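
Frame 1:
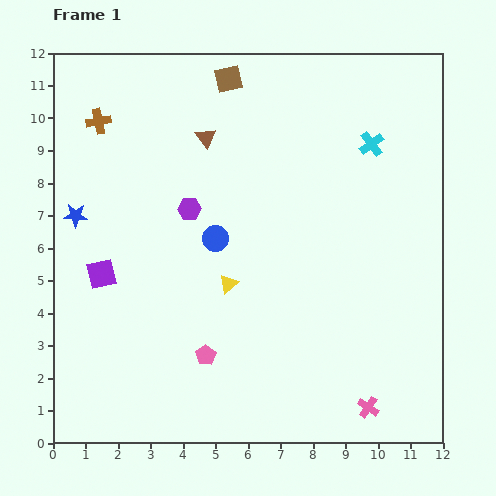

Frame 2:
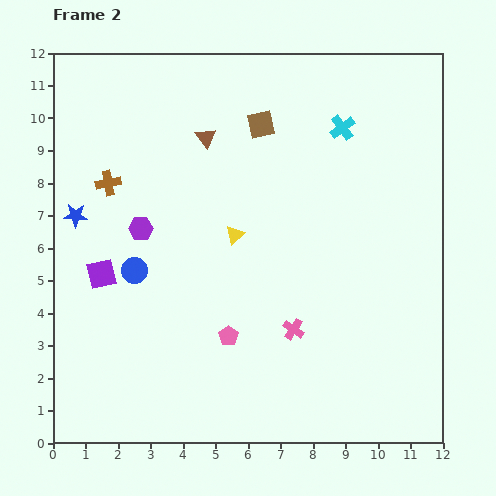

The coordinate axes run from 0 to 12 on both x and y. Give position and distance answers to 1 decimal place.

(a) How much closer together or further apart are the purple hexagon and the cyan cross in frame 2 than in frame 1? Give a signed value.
+1.0

Distance in frame 1: 5.9. Distance in frame 2: 6.9.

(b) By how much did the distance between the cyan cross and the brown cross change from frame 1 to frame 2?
-1.0

Distance in frame 1: 8.4. Distance in frame 2: 7.4.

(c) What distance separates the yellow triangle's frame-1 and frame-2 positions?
1.5

The yellow triangle moved from (5.4, 4.9) to (5.6, 6.4), a distance of √(0.2² + 1.5²) ≈ 1.5.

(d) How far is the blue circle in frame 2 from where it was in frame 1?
2.7

The blue circle moved from (5.0, 6.3) to (2.5, 5.3), a distance of √(2.5² + 1.0²) ≈ 2.7.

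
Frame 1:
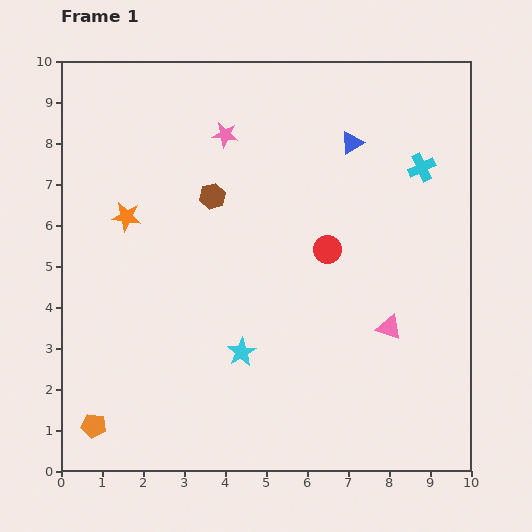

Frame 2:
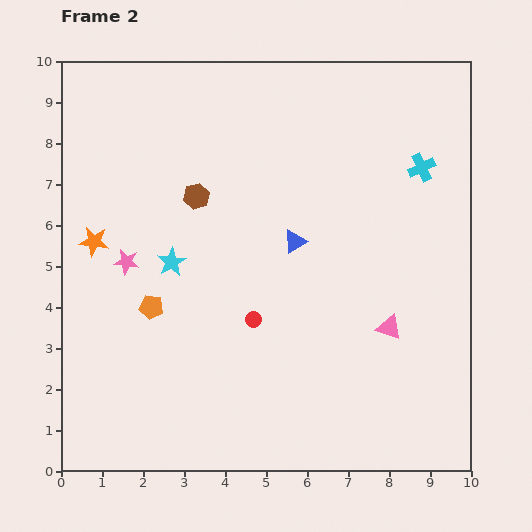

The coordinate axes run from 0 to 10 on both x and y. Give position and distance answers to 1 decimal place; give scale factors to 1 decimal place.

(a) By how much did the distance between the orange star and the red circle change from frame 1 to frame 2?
-0.7

Distance in frame 1: 5.0. Distance in frame 2: 4.3.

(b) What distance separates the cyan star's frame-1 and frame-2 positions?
2.8

The cyan star moved from (4.4, 2.9) to (2.7, 5.1), a distance of √(1.7² + 2.2²) ≈ 2.8.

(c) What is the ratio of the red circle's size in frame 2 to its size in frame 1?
0.6×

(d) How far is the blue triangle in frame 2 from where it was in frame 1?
2.8

The blue triangle moved from (7.1, 8.0) to (5.7, 5.6), a distance of √(1.4² + 2.4²) ≈ 2.8.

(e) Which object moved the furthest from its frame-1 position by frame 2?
the pink star

(moved 3.9; next 3.2)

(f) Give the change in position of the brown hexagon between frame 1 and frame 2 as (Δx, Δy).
(-0.4, 0.0)

The brown hexagon was at (3.7, 6.7) in frame 1 and (3.3, 6.7) in frame 2.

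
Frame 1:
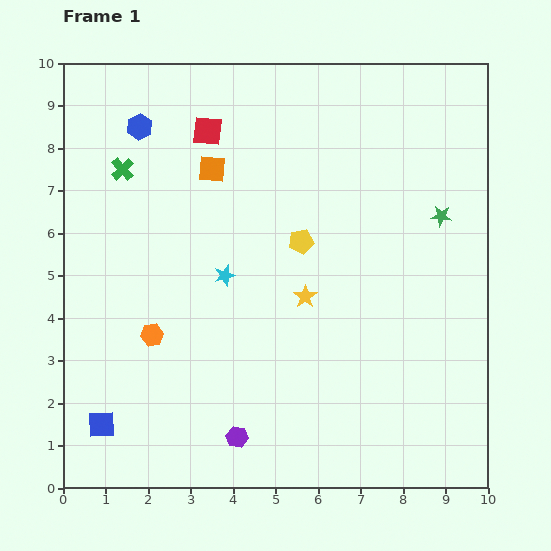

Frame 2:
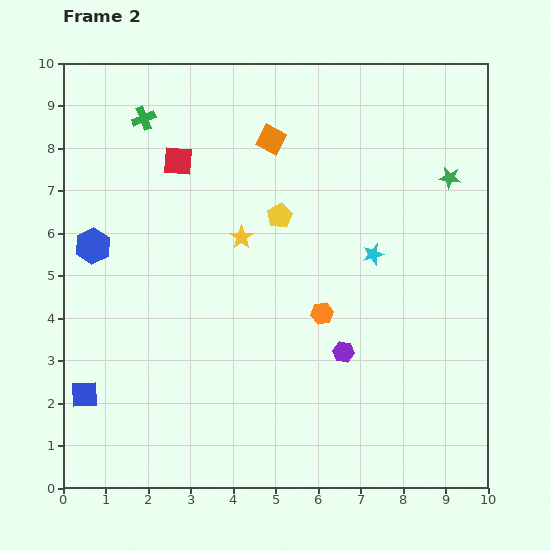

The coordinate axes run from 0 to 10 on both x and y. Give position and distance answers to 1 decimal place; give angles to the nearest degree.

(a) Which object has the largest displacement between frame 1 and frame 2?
the orange hexagon

(moved 4.0; next 3.5)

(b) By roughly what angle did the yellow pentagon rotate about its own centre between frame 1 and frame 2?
18° counter-clockwise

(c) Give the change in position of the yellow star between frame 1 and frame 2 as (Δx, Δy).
(-1.5, 1.4)

The yellow star was at (5.7, 4.5) in frame 1 and (4.2, 5.9) in frame 2.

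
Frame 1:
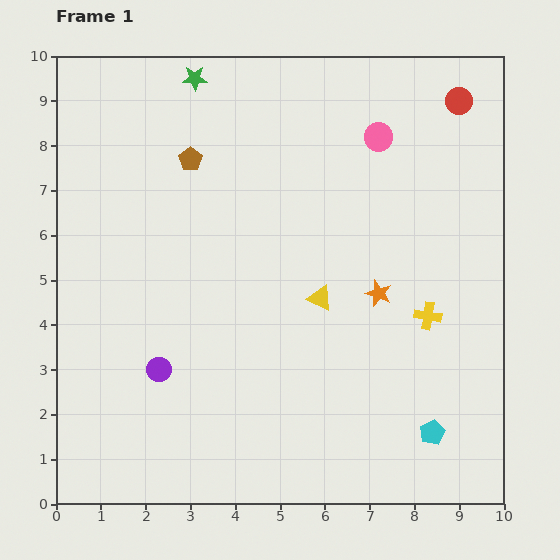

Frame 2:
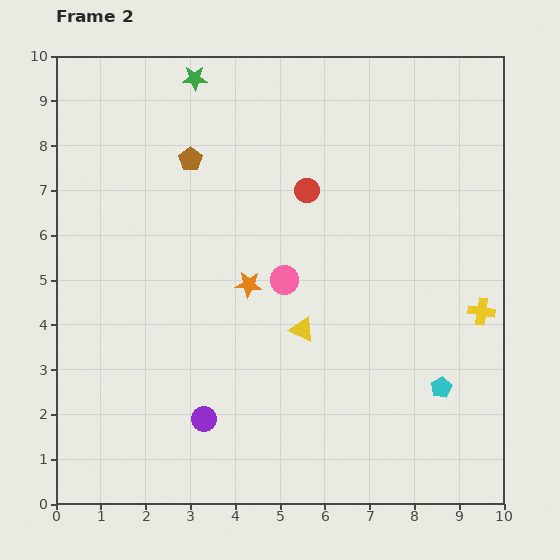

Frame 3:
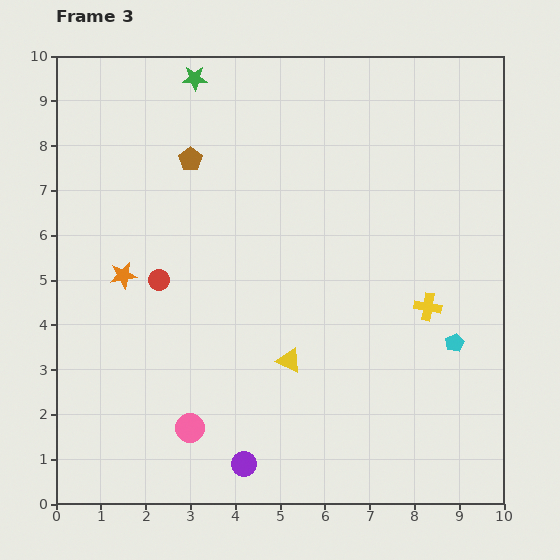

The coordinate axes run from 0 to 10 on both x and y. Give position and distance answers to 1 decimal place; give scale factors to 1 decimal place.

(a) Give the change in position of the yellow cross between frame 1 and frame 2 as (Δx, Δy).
(1.2, 0.1)

The yellow cross was at (8.3, 4.2) in frame 1 and (9.5, 4.3) in frame 2.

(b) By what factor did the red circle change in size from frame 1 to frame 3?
0.8×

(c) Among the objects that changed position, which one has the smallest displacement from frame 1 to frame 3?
the yellow cross

(moved 0.2)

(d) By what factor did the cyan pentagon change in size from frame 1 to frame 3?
0.7×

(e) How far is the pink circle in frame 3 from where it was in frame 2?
3.9

The pink circle moved from (5.1, 5.0) to (3.0, 1.7), a distance of √(2.1² + 3.3²) ≈ 3.9.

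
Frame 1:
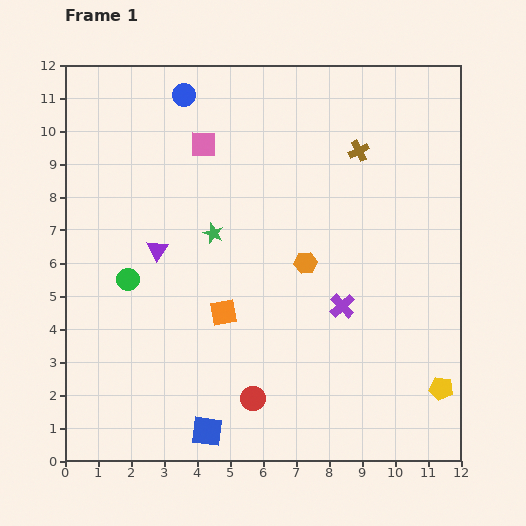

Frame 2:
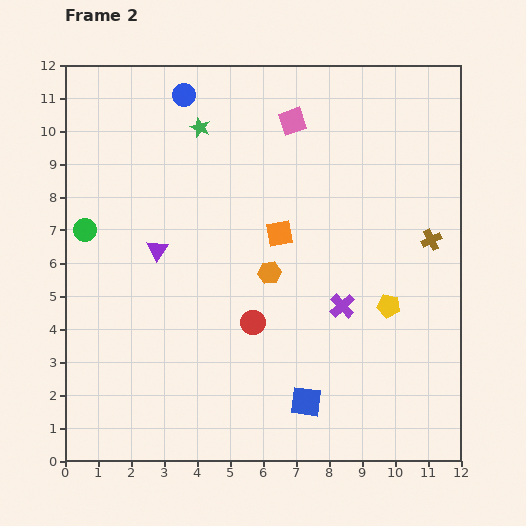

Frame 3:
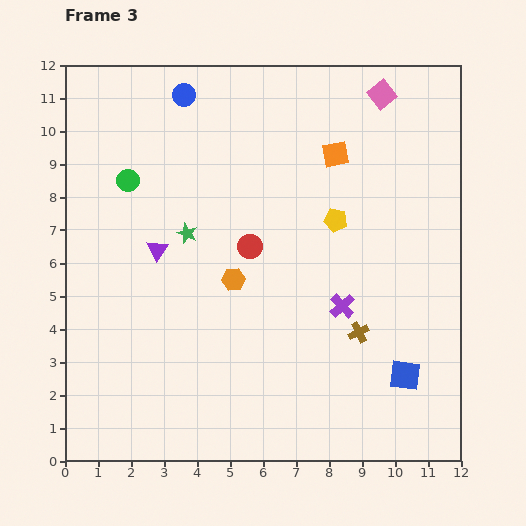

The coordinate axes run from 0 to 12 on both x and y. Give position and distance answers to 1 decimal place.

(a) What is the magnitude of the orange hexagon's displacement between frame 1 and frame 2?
1.1

The orange hexagon moved from (7.3, 6.0) to (6.2, 5.7), a distance of √(1.1² + 0.3²) ≈ 1.1.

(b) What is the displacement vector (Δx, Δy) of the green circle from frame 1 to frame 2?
(-1.3, 1.5)

The green circle was at (1.9, 5.5) in frame 1 and (0.6, 7.0) in frame 2.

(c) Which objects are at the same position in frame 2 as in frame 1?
the purple cross, the blue circle, the purple triangle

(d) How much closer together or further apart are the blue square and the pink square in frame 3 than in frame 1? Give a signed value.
-0.2

Distance in frame 1: 8.7. Distance in frame 3: 8.5.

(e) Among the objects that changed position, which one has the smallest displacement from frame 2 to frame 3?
the orange hexagon

(moved 1.1)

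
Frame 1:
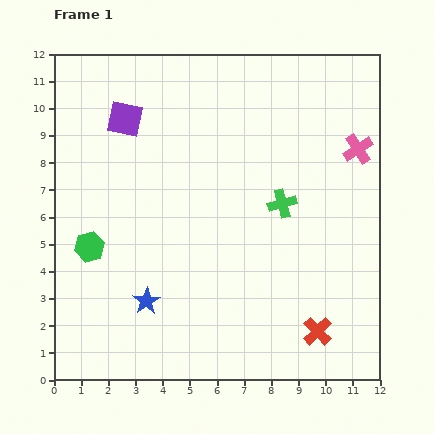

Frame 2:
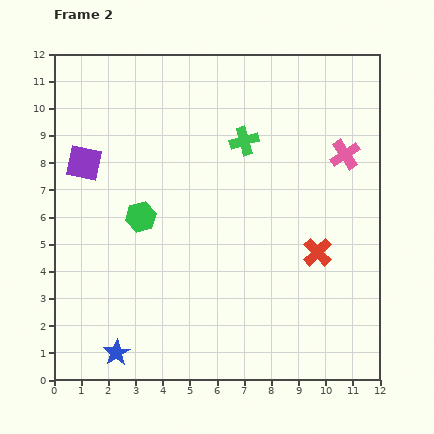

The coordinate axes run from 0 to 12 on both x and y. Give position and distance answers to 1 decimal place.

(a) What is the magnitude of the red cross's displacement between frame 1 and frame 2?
2.9

The red cross moved from (9.7, 1.8) to (9.7, 4.7), a distance of √(0.0² + 2.9²) ≈ 2.9.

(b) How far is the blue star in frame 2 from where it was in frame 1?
2.2

The blue star moved from (3.4, 2.9) to (2.3, 1.0), a distance of √(1.1² + 1.9²) ≈ 2.2.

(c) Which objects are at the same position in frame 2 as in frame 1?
none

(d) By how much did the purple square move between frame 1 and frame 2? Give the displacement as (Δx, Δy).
(-1.5, -1.6)

The purple square was at (2.6, 9.6) in frame 1 and (1.1, 8.0) in frame 2.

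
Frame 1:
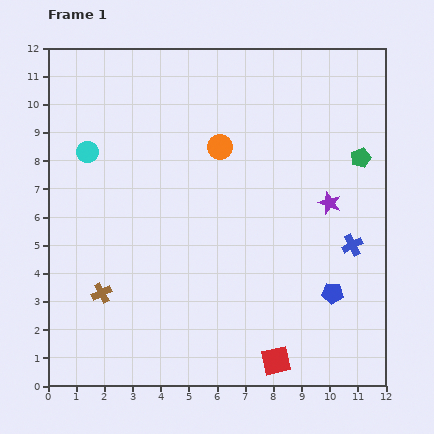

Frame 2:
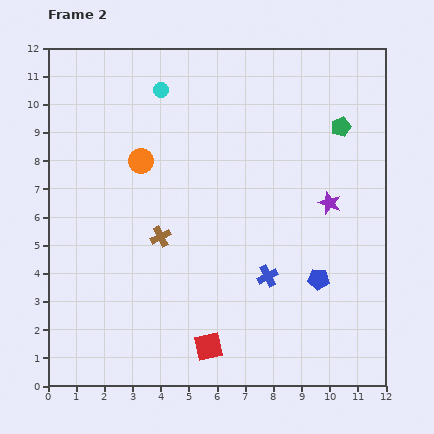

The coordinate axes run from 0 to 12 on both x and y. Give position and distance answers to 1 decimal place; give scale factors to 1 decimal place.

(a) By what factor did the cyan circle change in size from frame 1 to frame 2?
0.7×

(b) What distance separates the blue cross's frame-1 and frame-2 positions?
3.2

The blue cross moved from (10.8, 5.0) to (7.8, 3.9), a distance of √(3.0² + 1.1²) ≈ 3.2.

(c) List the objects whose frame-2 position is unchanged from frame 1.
the purple star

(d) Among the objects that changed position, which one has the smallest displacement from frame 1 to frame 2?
the blue pentagon

(moved 0.7)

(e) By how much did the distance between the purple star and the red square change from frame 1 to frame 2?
+0.8

Distance in frame 1: 5.9. Distance in frame 2: 6.7.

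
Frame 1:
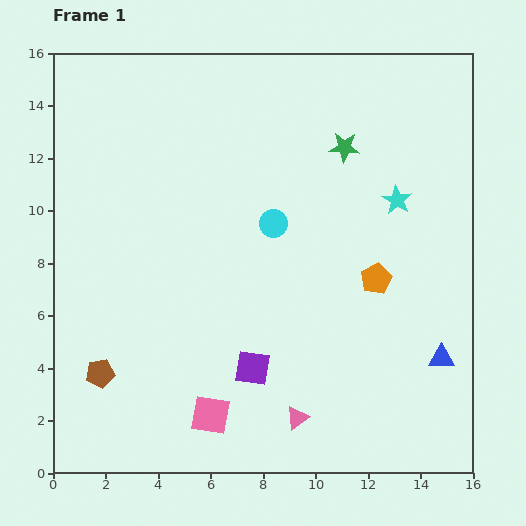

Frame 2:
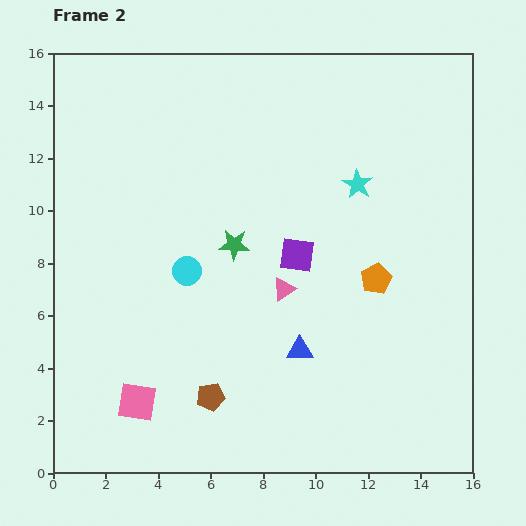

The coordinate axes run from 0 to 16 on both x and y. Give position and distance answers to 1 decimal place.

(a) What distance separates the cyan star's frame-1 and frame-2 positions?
1.6

The cyan star moved from (13.1, 10.4) to (11.6, 11.0), a distance of √(1.5² + 0.6²) ≈ 1.6.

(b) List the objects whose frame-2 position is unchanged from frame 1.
the orange pentagon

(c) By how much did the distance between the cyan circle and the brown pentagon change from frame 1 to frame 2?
-3.8

Distance in frame 1: 8.7. Distance in frame 2: 4.9.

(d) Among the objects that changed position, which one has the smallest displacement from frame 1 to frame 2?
the cyan star

(moved 1.6)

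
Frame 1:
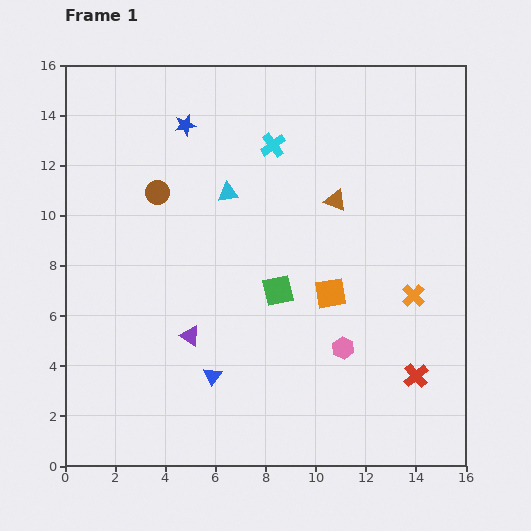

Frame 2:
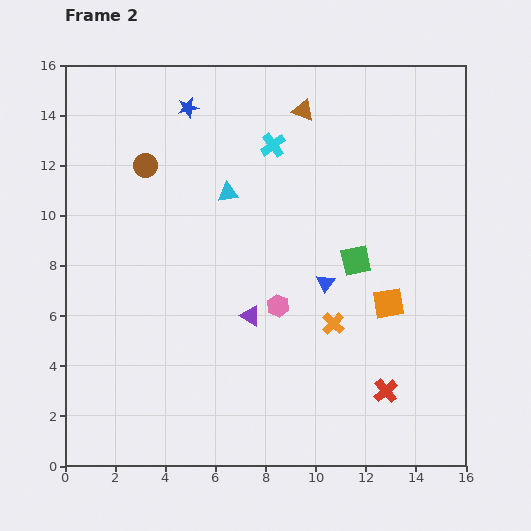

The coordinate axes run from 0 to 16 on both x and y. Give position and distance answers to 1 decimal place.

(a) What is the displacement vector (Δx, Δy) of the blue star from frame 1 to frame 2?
(0.1, 0.7)

The blue star was at (4.8, 13.6) in frame 1 and (4.9, 14.3) in frame 2.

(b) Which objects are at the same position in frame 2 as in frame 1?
the cyan triangle, the cyan cross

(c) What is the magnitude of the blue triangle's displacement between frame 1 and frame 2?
5.8

The blue triangle moved from (5.9, 3.6) to (10.4, 7.3), a distance of √(4.5² + 3.7²) ≈ 5.8.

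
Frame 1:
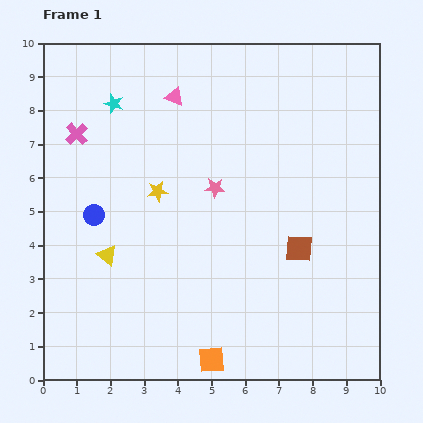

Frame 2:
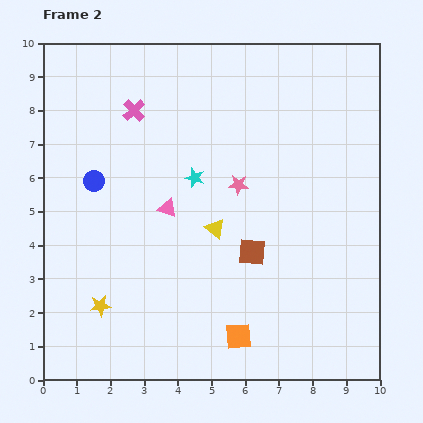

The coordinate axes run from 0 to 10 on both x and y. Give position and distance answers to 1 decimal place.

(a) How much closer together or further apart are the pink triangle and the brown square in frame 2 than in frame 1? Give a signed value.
-3.0

Distance in frame 1: 5.8. Distance in frame 2: 2.8.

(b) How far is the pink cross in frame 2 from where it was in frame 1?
1.8

The pink cross moved from (1.0, 7.3) to (2.7, 8.0), a distance of √(1.7² + 0.7²) ≈ 1.8.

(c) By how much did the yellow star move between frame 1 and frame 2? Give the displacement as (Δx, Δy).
(-1.7, -3.4)

The yellow star was at (3.4, 5.6) in frame 1 and (1.7, 2.2) in frame 2.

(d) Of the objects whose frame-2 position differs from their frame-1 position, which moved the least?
the pink star

(moved 0.7)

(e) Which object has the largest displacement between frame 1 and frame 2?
the yellow star

(moved 3.8; next 3.3)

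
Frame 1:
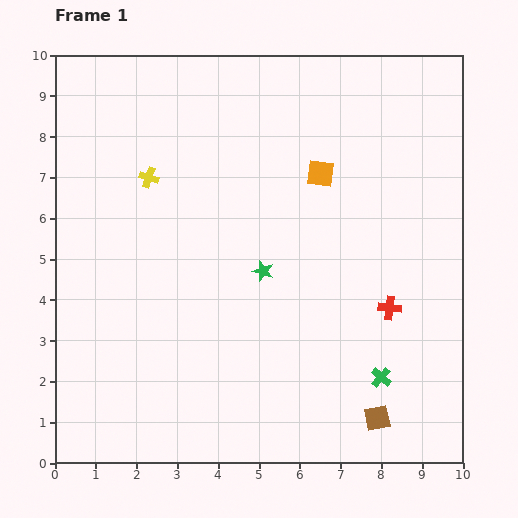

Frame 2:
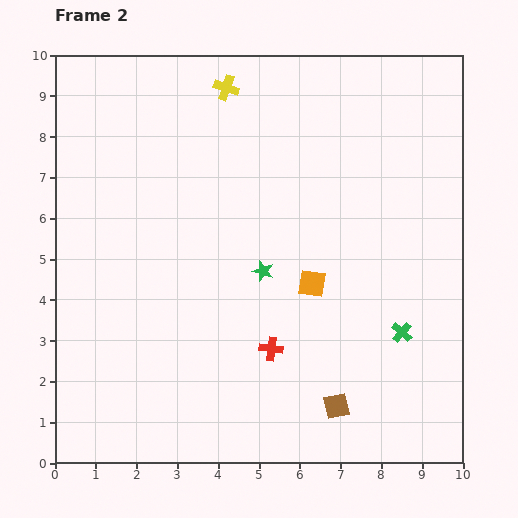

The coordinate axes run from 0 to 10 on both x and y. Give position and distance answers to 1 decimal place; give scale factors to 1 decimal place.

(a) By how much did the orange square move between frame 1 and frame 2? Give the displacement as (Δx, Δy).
(-0.2, -2.7)

The orange square was at (6.5, 7.1) in frame 1 and (6.3, 4.4) in frame 2.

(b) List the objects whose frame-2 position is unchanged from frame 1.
the green star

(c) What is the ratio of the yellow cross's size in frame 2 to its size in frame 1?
1.3×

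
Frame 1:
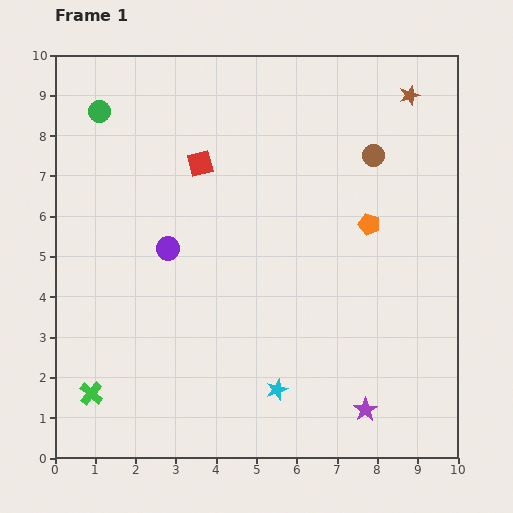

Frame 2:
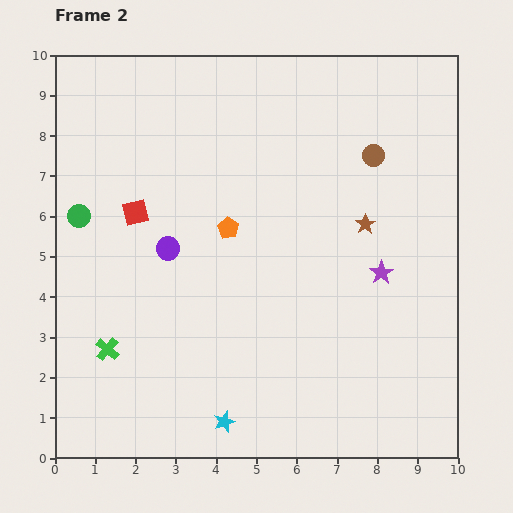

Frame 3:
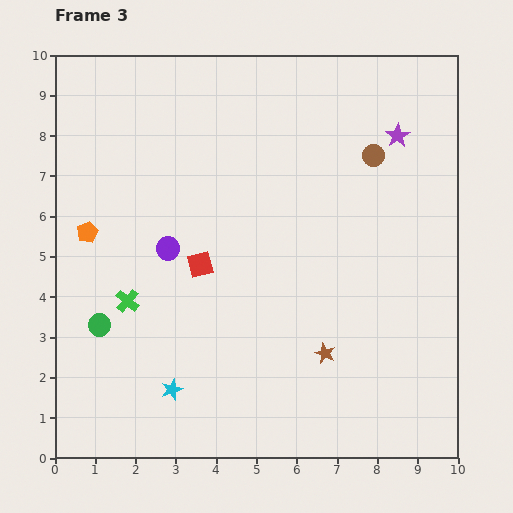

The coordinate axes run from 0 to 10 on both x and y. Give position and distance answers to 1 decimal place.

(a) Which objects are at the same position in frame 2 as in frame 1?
the brown circle, the purple circle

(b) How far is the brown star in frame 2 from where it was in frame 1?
3.4

The brown star moved from (8.8, 9.0) to (7.7, 5.8), a distance of √(1.1² + 3.2²) ≈ 3.4.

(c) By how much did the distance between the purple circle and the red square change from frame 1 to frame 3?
-1.3

Distance in frame 1: 2.2. Distance in frame 3: 0.9.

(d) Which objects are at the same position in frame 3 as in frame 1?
the brown circle, the purple circle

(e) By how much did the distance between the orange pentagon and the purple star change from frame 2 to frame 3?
+4.1

Distance in frame 2: 4.0. Distance in frame 3: 8.1.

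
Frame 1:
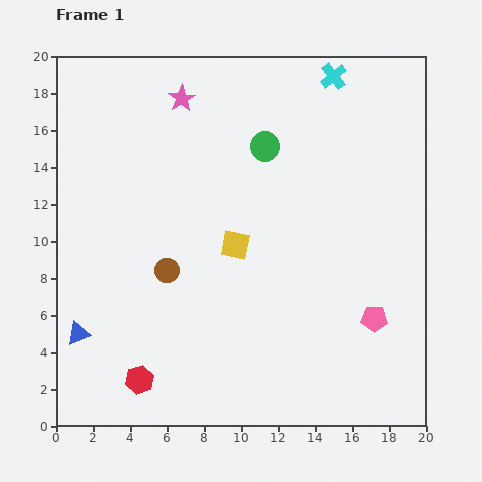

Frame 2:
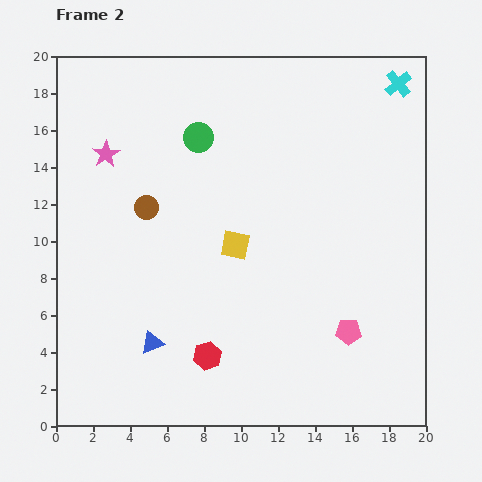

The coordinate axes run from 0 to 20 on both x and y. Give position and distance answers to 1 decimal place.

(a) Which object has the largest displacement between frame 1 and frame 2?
the pink star

(moved 5.1; next 4.0)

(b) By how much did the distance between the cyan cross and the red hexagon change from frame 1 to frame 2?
-1.6

Distance in frame 1: 19.5. Distance in frame 2: 17.9.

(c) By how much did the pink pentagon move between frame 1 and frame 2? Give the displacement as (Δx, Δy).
(-1.4, -0.7)

The pink pentagon was at (17.2, 5.8) in frame 1 and (15.8, 5.1) in frame 2.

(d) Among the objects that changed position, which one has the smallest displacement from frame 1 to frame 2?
the pink pentagon

(moved 1.6)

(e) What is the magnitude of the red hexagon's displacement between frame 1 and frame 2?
3.9

The red hexagon moved from (4.5, 2.5) to (8.2, 3.8), a distance of √(3.7² + 1.3²) ≈ 3.9.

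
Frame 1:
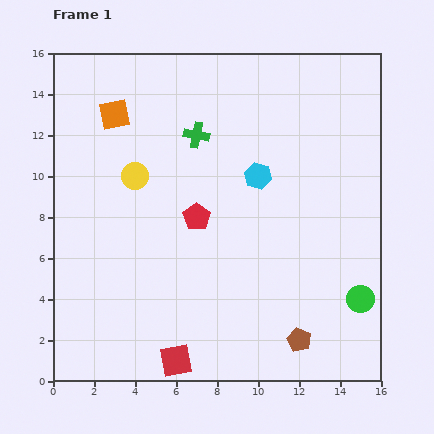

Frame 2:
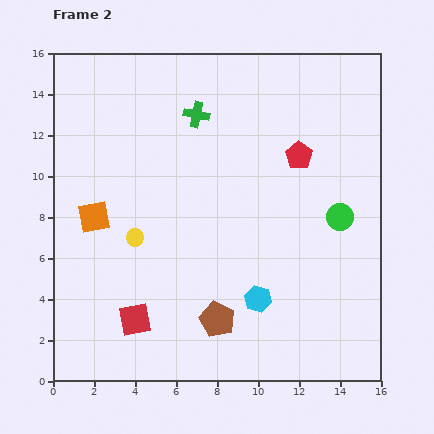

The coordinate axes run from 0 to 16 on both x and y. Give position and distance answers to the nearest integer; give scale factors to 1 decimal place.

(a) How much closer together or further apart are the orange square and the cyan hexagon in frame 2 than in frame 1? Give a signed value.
+1

Distance in frame 1: 8. Distance in frame 2: 9.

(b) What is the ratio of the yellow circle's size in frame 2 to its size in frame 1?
0.7×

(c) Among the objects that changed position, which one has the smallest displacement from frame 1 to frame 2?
the green cross

(moved 1)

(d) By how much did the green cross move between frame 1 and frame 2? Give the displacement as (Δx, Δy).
(0, 1)

The green cross was at (7, 12) in frame 1 and (7, 13) in frame 2.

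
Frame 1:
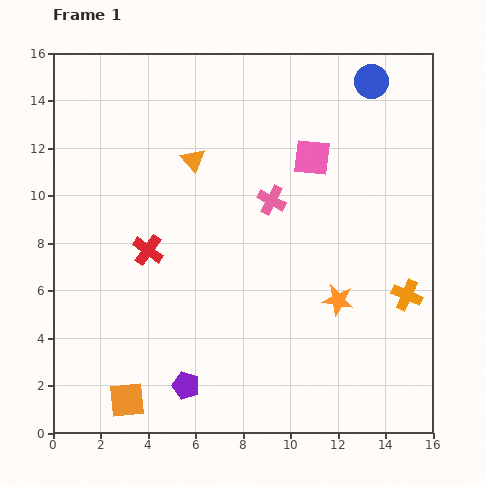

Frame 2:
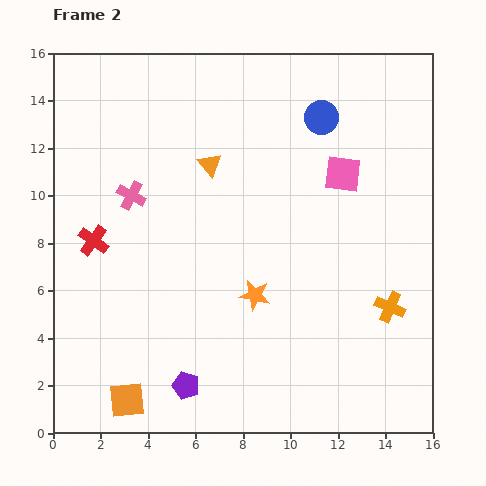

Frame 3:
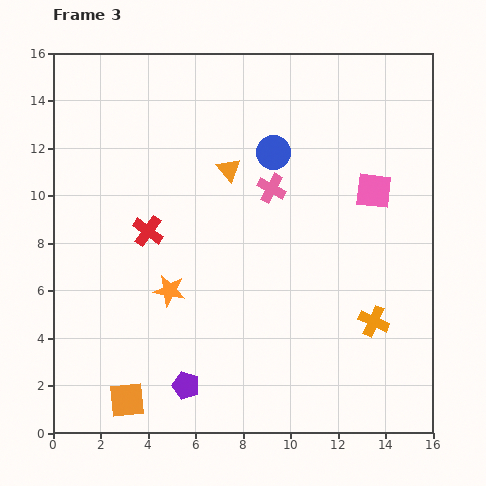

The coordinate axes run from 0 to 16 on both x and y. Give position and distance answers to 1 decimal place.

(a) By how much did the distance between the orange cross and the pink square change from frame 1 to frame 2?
-1.1

Distance in frame 1: 7.0. Distance in frame 2: 5.9.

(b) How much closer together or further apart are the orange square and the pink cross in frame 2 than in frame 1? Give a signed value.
-1.8

Distance in frame 1: 10.4. Distance in frame 2: 8.6.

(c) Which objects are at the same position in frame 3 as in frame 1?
the orange square, the purple pentagon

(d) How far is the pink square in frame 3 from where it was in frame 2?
1.5

The pink square moved from (12.2, 10.9) to (13.5, 10.2), a distance of √(1.3² + 0.7²) ≈ 1.5.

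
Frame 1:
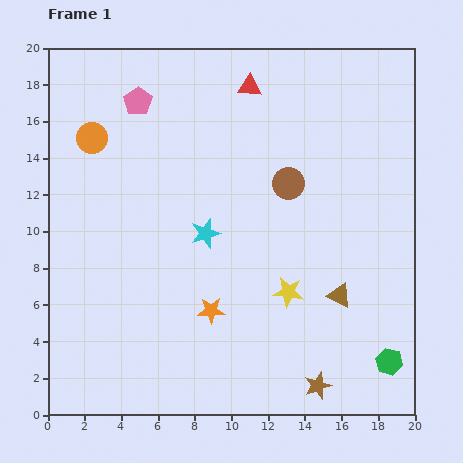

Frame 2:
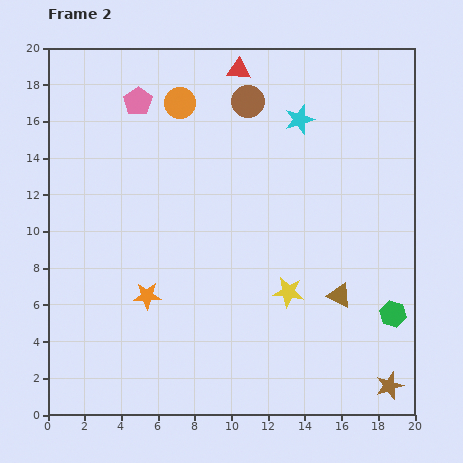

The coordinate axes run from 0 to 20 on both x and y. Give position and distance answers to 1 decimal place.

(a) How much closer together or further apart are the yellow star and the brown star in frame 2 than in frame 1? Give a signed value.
+2.2

Distance in frame 1: 5.3. Distance in frame 2: 7.5.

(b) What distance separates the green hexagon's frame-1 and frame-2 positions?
2.6

The green hexagon moved from (18.6, 2.9) to (18.8, 5.5), a distance of √(0.2² + 2.6²) ≈ 2.6.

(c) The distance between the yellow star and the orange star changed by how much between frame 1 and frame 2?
+3.4

Distance in frame 1: 4.3. Distance in frame 2: 7.7.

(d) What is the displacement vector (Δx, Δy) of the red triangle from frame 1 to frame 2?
(-0.6, 0.9)

The red triangle was at (11.0, 17.9) in frame 1 and (10.4, 18.8) in frame 2.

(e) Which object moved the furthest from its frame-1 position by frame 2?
the cyan star

(moved 8.0; next 5.2)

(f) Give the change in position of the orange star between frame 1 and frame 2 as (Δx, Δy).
(-3.5, 0.8)

The orange star was at (8.9, 5.7) in frame 1 and (5.4, 6.5) in frame 2.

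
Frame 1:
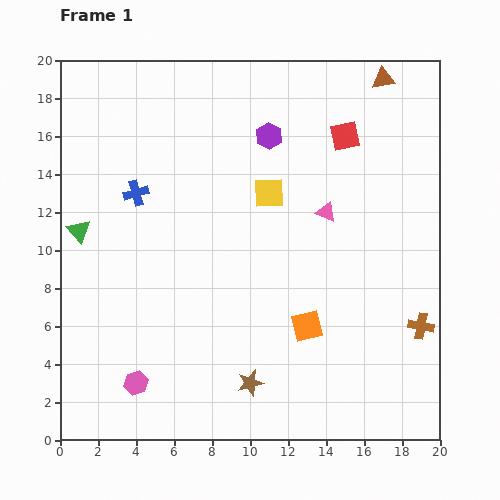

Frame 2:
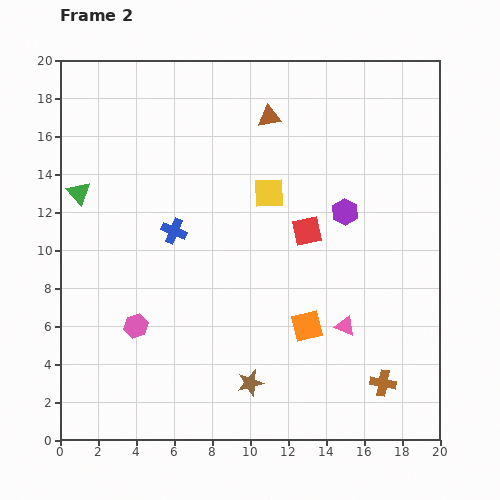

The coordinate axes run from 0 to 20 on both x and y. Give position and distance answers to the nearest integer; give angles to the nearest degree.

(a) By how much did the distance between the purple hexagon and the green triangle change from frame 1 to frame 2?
+3

Distance in frame 1: 11. Distance in frame 2: 14.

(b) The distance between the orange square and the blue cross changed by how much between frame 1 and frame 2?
-2

Distance in frame 1: 11. Distance in frame 2: 9.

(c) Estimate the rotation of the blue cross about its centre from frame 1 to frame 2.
36° clockwise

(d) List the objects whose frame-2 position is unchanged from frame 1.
the yellow square, the brown star, the orange square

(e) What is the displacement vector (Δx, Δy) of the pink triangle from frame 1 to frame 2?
(1, -6)

The pink triangle was at (14, 12) in frame 1 and (15, 6) in frame 2.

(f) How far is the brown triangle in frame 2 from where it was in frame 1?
6

The brown triangle moved from (17, 19) to (11, 17), a distance of √(6² + 2²) ≈ 6.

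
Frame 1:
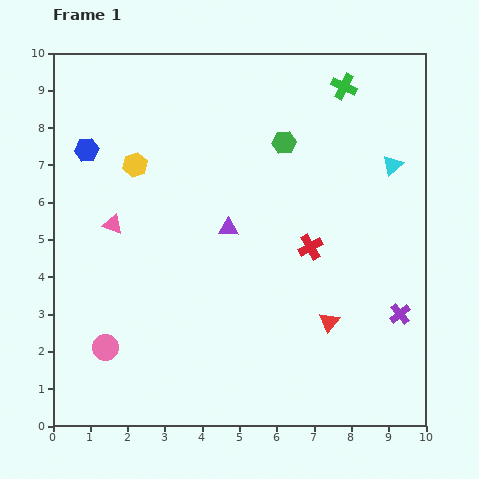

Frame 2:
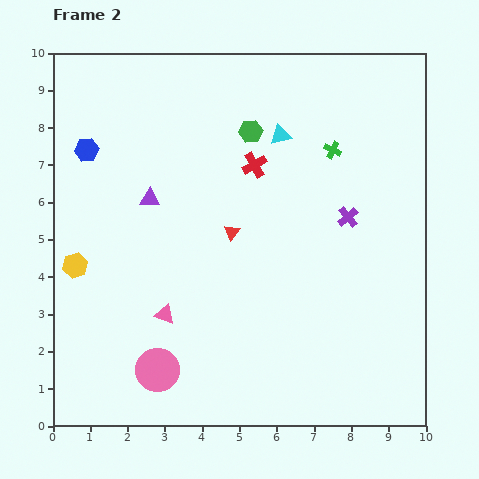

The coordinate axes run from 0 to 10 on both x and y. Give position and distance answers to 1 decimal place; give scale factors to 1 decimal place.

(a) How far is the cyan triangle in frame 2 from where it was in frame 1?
3.1

The cyan triangle moved from (9.1, 7.0) to (6.1, 7.8), a distance of √(3.0² + 0.8²) ≈ 3.1.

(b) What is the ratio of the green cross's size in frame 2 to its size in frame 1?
0.7×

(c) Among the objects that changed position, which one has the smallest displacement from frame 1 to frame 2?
the green hexagon

(moved 0.9)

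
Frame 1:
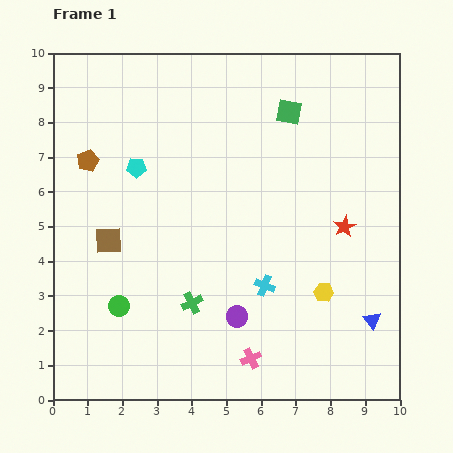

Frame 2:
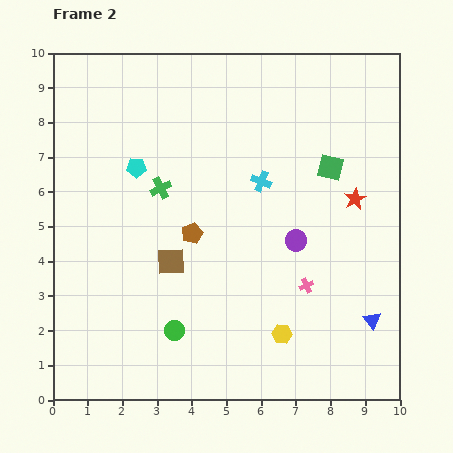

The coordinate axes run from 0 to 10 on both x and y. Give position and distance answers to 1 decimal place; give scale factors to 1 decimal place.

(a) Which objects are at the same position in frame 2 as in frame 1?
the blue triangle, the cyan pentagon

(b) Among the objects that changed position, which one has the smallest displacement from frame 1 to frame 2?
the red star

(moved 0.9)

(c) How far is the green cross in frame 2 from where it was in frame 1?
3.4

The green cross moved from (4.0, 2.8) to (3.1, 6.1), a distance of √(0.9² + 3.3²) ≈ 3.4.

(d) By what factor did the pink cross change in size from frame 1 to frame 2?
0.7×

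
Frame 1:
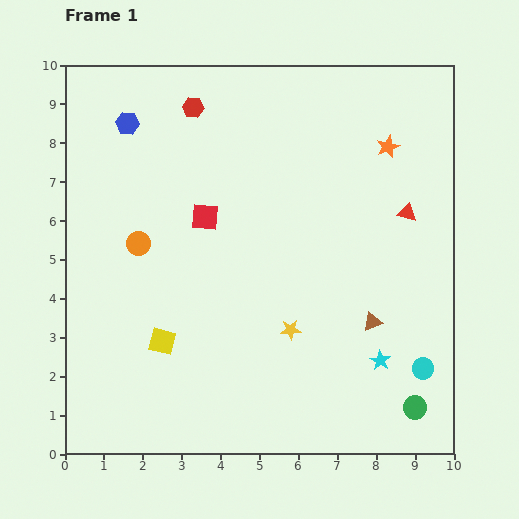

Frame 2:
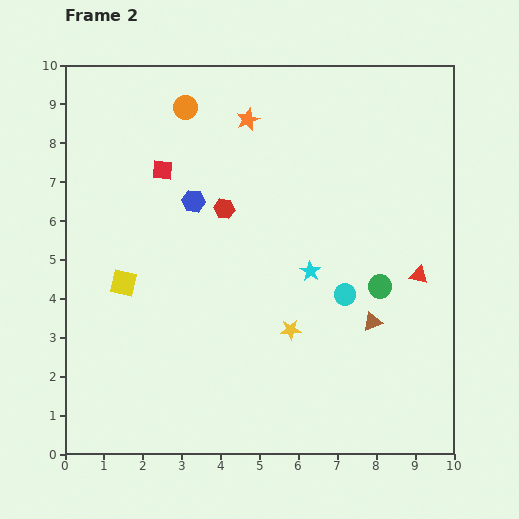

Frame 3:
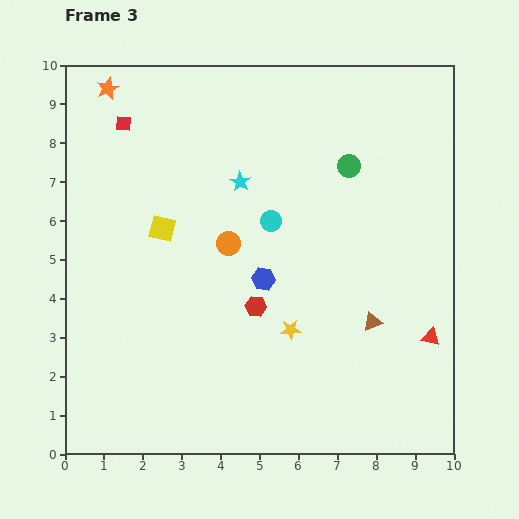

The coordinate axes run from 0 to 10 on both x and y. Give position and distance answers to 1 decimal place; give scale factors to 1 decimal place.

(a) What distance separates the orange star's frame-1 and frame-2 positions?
3.7

The orange star moved from (8.3, 7.9) to (4.7, 8.6), a distance of √(3.6² + 0.7²) ≈ 3.7.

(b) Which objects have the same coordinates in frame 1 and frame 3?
the yellow star, the brown triangle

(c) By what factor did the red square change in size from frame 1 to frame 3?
0.6×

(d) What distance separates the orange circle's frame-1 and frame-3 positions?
2.3

The orange circle moved from (1.9, 5.4) to (4.2, 5.4), a distance of √(2.3² + 0.0²) ≈ 2.3.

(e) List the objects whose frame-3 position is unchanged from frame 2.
the yellow star, the brown triangle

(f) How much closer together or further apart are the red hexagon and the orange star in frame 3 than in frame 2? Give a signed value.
+4.4

Distance in frame 2: 2.4. Distance in frame 3: 6.8.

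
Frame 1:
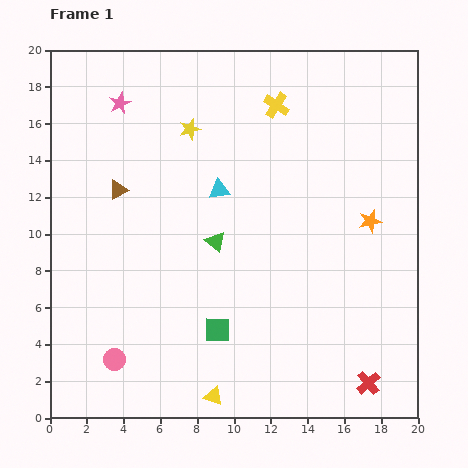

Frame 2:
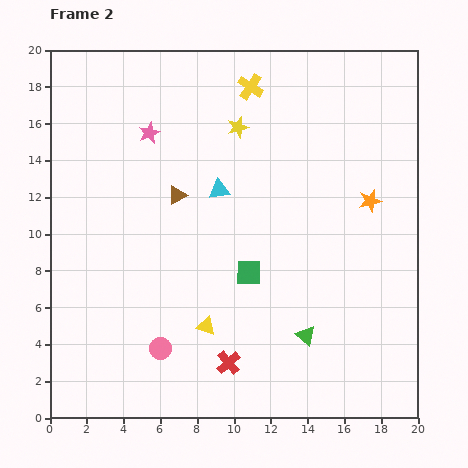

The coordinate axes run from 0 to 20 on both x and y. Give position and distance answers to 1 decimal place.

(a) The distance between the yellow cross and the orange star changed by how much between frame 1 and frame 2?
+0.9

Distance in frame 1: 8.1. Distance in frame 2: 9.0.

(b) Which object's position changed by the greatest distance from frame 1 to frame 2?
the red cross

(moved 7.7; next 7.1)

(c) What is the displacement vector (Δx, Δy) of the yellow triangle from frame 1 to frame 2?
(-0.4, 3.8)

The yellow triangle was at (8.9, 1.2) in frame 1 and (8.5, 5.0) in frame 2.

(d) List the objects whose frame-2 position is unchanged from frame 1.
the cyan triangle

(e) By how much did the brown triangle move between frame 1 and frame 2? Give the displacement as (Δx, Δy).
(3.2, -0.3)

The brown triangle was at (3.7, 12.4) in frame 1 and (6.9, 12.1) in frame 2.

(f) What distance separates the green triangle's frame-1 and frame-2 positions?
7.1

The green triangle moved from (9.0, 9.6) to (13.9, 4.5), a distance of √(4.9² + 5.1²) ≈ 7.1.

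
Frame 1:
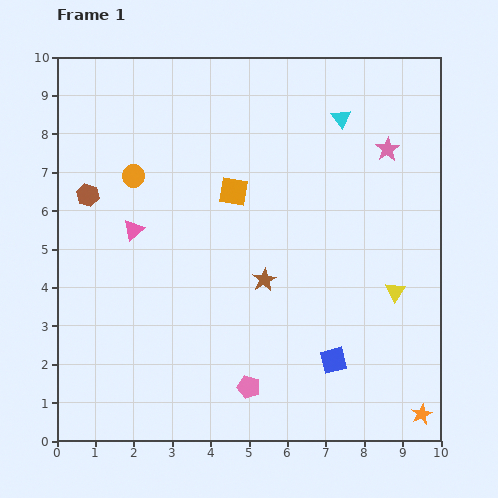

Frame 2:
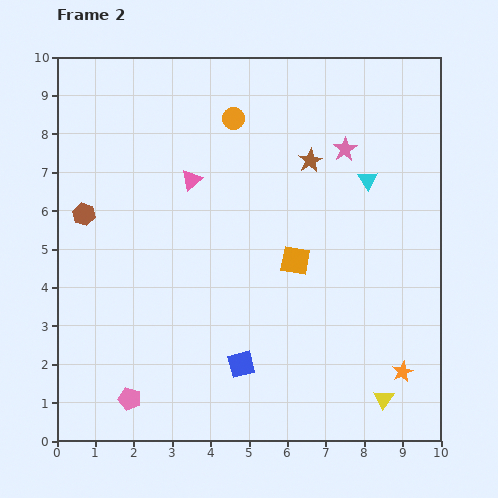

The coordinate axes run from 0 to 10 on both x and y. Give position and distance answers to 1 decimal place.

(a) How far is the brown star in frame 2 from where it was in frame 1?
3.3

The brown star moved from (5.4, 4.2) to (6.6, 7.3), a distance of √(1.2² + 3.1²) ≈ 3.3.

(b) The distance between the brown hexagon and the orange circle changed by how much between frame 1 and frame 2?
+3.3

Distance in frame 1: 1.3. Distance in frame 2: 4.6.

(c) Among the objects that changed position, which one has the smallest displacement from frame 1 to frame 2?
the brown hexagon

(moved 0.5)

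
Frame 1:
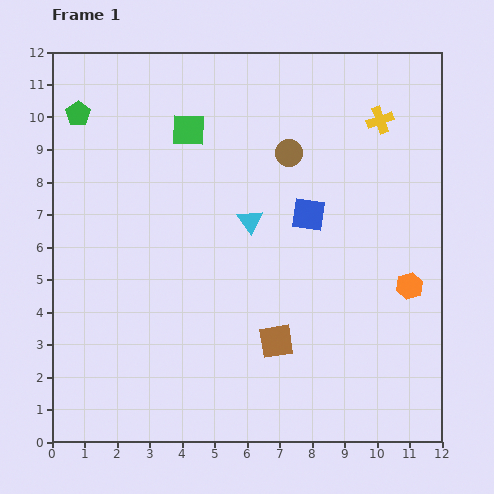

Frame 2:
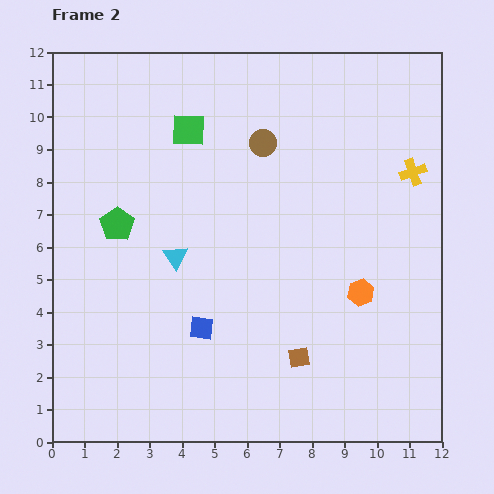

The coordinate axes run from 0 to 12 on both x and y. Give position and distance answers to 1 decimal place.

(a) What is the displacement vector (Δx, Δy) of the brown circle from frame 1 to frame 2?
(-0.8, 0.3)

The brown circle was at (7.3, 8.9) in frame 1 and (6.5, 9.2) in frame 2.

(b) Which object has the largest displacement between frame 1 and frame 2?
the blue square

(moved 4.8; next 3.6)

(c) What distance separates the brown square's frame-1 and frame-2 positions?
0.9

The brown square moved from (6.9, 3.1) to (7.6, 2.6), a distance of √(0.7² + 0.5²) ≈ 0.9.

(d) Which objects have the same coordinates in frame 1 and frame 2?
the green square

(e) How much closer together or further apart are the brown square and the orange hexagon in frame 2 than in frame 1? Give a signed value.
-1.6

Distance in frame 1: 4.4. Distance in frame 2: 2.8.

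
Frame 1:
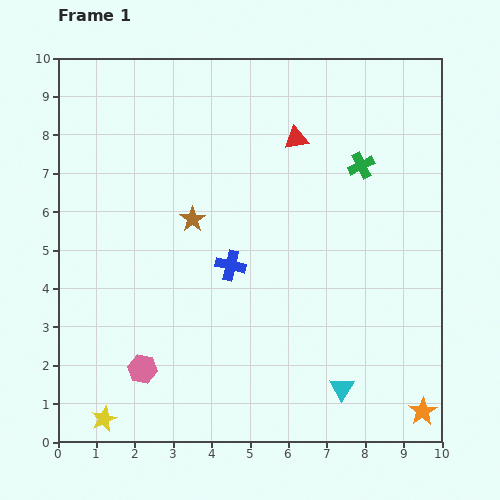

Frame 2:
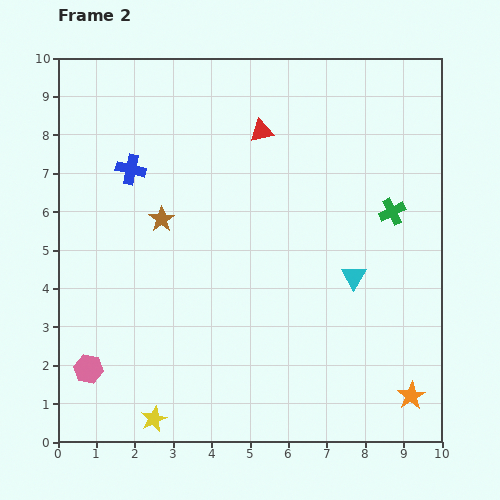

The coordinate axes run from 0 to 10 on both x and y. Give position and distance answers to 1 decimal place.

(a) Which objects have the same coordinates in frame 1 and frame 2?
none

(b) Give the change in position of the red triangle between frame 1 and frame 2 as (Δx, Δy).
(-0.9, 0.2)

The red triangle was at (6.2, 7.9) in frame 1 and (5.3, 8.1) in frame 2.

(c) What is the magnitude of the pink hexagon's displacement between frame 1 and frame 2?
1.4

The pink hexagon moved from (2.2, 1.9) to (0.8, 1.9), a distance of √(1.4² + 0.0²) ≈ 1.4.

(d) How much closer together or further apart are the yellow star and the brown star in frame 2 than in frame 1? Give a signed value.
-0.5

Distance in frame 1: 5.7. Distance in frame 2: 5.2.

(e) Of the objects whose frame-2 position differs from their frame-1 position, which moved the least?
the orange star

(moved 0.5)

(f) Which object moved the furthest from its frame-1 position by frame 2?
the blue cross

(moved 3.6; next 2.9)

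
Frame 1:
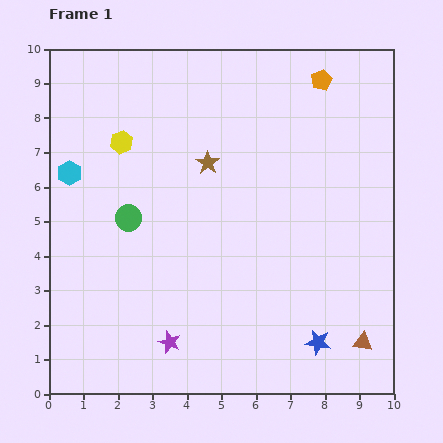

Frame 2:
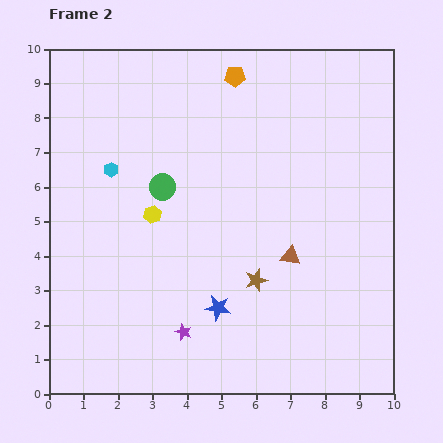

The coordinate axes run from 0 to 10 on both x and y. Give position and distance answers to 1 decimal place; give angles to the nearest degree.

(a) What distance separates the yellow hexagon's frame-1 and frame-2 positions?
2.3

The yellow hexagon moved from (2.1, 7.3) to (3.0, 5.2), a distance of √(0.9² + 2.1²) ≈ 2.3.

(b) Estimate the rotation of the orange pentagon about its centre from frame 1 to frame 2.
23° clockwise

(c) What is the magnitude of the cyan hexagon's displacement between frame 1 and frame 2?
1.2

The cyan hexagon moved from (0.6, 6.4) to (1.8, 6.5), a distance of √(1.2² + 0.1²) ≈ 1.2.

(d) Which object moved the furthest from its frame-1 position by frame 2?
the brown star

(moved 3.7; next 3.3)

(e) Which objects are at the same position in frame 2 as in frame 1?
none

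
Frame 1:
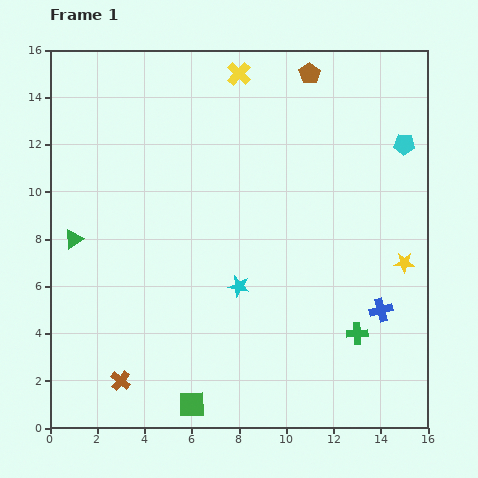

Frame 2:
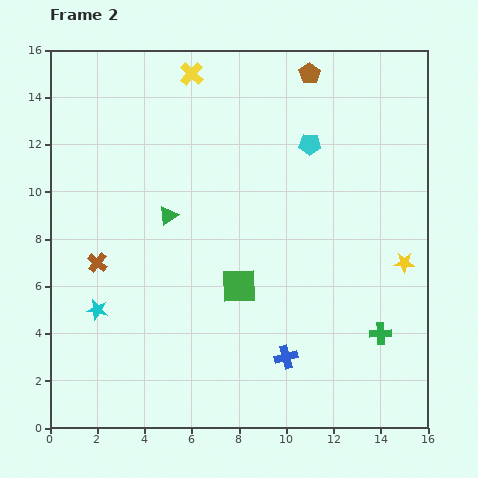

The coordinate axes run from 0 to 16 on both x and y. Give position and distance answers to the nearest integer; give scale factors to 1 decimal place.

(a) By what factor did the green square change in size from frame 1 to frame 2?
1.4×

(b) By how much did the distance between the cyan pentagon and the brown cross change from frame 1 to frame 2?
-6

Distance in frame 1: 16. Distance in frame 2: 10.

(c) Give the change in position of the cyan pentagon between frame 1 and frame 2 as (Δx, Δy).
(-4, 0)

The cyan pentagon was at (15, 12) in frame 1 and (11, 12) in frame 2.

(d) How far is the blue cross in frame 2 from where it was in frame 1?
4

The blue cross moved from (14, 5) to (10, 3), a distance of √(4² + 2²) ≈ 4.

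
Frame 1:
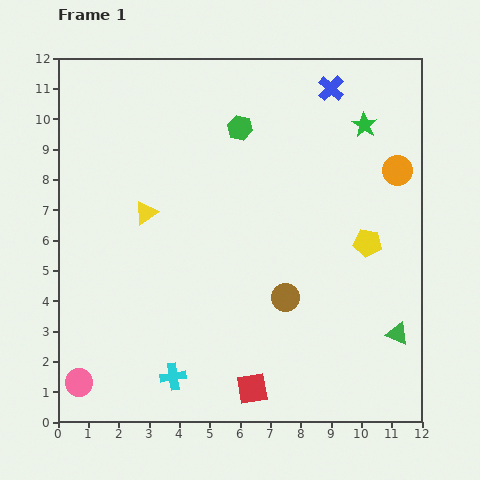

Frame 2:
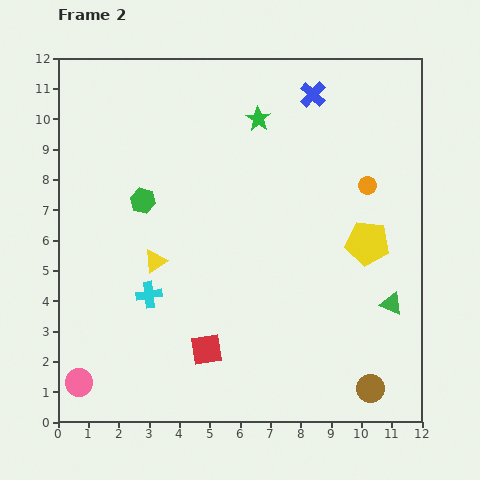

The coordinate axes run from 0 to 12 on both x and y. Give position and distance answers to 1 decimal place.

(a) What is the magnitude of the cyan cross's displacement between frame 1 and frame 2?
2.8

The cyan cross moved from (3.8, 1.5) to (3.0, 4.2), a distance of √(0.8² + 2.7²) ≈ 2.8.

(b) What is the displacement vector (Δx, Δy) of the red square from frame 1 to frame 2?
(-1.5, 1.3)

The red square was at (6.4, 1.1) in frame 1 and (4.9, 2.4) in frame 2.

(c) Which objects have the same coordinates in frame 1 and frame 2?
the yellow pentagon, the pink circle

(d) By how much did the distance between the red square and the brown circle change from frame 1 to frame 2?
+2.4

Distance in frame 1: 3.2. Distance in frame 2: 5.6.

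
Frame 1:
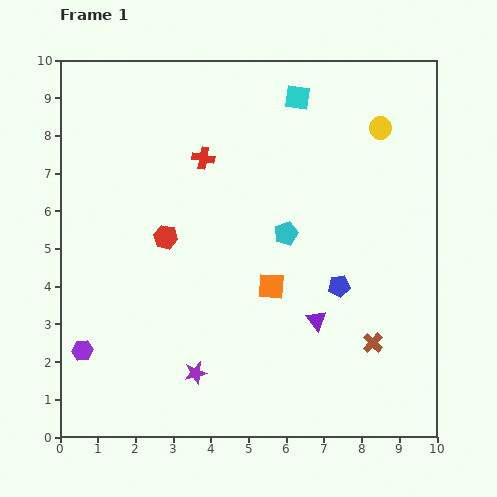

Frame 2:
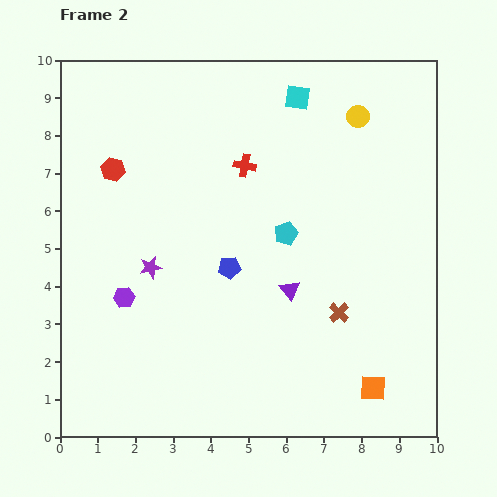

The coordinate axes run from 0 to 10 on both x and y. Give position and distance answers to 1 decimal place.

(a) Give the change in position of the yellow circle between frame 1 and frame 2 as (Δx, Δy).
(-0.6, 0.3)

The yellow circle was at (8.5, 8.2) in frame 1 and (7.9, 8.5) in frame 2.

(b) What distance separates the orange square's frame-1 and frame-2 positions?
3.8

The orange square moved from (5.6, 4.0) to (8.3, 1.3), a distance of √(2.7² + 2.7²) ≈ 3.8.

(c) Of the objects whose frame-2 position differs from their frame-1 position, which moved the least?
the yellow circle

(moved 0.7)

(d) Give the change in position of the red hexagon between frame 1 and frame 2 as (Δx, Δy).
(-1.4, 1.8)

The red hexagon was at (2.8, 5.3) in frame 1 and (1.4, 7.1) in frame 2.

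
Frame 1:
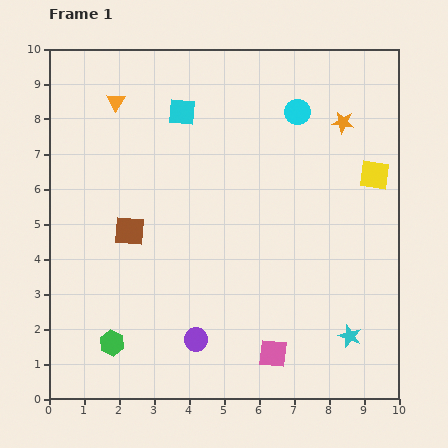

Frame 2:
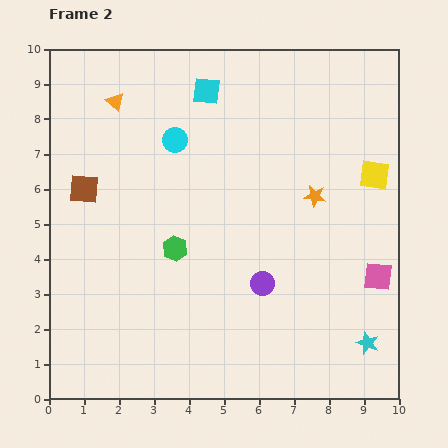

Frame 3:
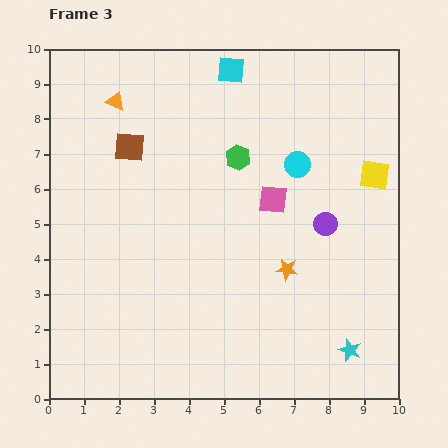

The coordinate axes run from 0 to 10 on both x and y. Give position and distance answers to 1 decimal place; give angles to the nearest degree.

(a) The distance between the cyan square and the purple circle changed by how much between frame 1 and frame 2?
-0.8

Distance in frame 1: 6.5. Distance in frame 2: 5.7.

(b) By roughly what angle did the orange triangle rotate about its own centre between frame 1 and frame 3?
40° counter-clockwise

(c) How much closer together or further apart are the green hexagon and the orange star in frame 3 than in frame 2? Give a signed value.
-0.8

Distance in frame 2: 4.3. Distance in frame 3: 3.5.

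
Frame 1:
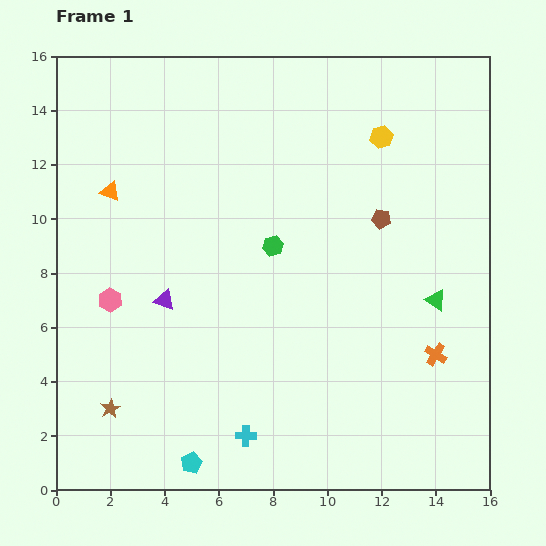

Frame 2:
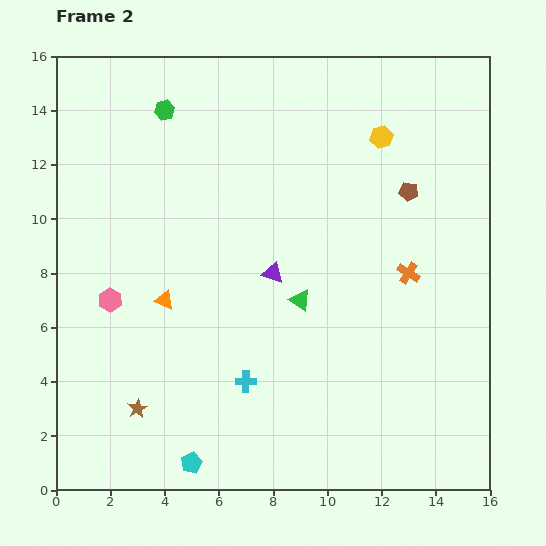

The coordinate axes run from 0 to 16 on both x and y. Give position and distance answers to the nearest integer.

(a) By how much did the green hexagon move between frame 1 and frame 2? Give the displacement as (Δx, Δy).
(-4, 5)

The green hexagon was at (8, 9) in frame 1 and (4, 14) in frame 2.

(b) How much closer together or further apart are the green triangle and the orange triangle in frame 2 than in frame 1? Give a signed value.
-8

Distance in frame 1: 13. Distance in frame 2: 5.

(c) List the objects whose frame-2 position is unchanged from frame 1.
the yellow hexagon, the cyan pentagon, the pink hexagon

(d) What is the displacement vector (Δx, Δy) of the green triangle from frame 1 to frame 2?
(-5, 0)

The green triangle was at (14, 7) in frame 1 and (9, 7) in frame 2.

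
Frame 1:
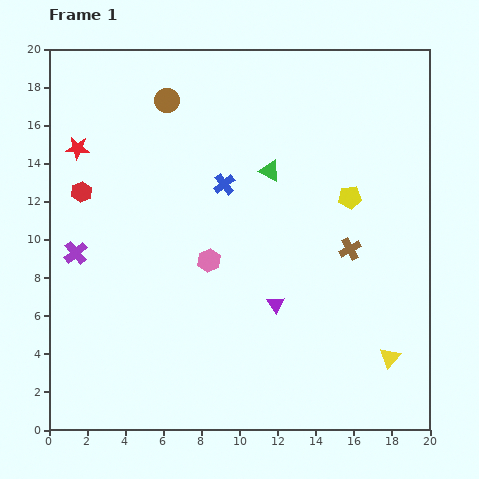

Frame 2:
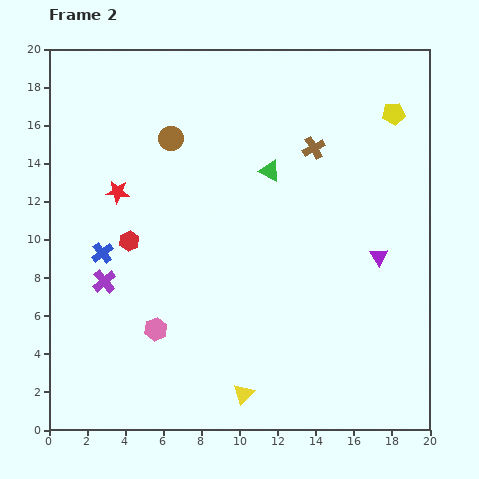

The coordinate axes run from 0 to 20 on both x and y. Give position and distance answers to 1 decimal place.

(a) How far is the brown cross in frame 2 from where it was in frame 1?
5.6

The brown cross moved from (15.8, 9.5) to (13.9, 14.8), a distance of √(1.9² + 5.3²) ≈ 5.6.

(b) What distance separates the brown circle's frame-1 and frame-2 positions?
2.0

The brown circle moved from (6.2, 17.3) to (6.4, 15.3), a distance of √(0.2² + 2.0²) ≈ 2.0.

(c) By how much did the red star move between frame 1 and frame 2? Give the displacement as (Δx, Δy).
(2.1, -2.3)

The red star was at (1.5, 14.8) in frame 1 and (3.6, 12.5) in frame 2.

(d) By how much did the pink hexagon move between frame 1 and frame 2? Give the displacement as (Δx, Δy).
(-2.8, -3.6)

The pink hexagon was at (8.4, 8.9) in frame 1 and (5.6, 5.3) in frame 2.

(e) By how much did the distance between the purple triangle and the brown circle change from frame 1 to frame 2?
+0.4

Distance in frame 1: 12.1. Distance in frame 2: 12.5.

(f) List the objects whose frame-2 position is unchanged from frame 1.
the green triangle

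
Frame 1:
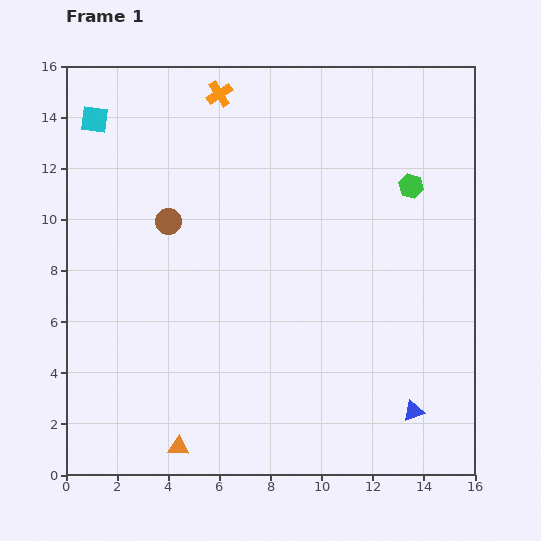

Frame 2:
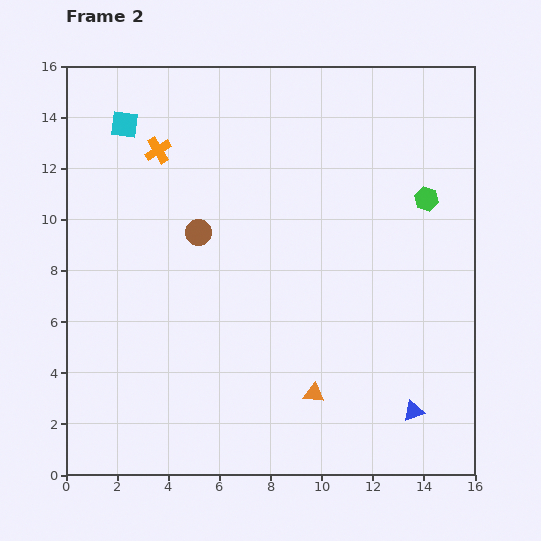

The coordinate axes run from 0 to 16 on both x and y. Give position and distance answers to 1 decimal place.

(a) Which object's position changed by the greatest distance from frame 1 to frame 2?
the orange triangle

(moved 5.7; next 3.3)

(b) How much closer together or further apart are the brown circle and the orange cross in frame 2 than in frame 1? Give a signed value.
-1.8

Distance in frame 1: 5.4. Distance in frame 2: 3.6.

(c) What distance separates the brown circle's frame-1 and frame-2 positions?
1.3

The brown circle moved from (4.0, 9.9) to (5.2, 9.5), a distance of √(1.2² + 0.4²) ≈ 1.3.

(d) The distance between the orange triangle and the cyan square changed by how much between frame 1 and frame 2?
-0.4

Distance in frame 1: 13.2. Distance in frame 2: 12.8.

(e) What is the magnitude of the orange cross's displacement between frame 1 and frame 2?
3.3

The orange cross moved from (6.0, 14.9) to (3.6, 12.7), a distance of √(2.4² + 2.2²) ≈ 3.3.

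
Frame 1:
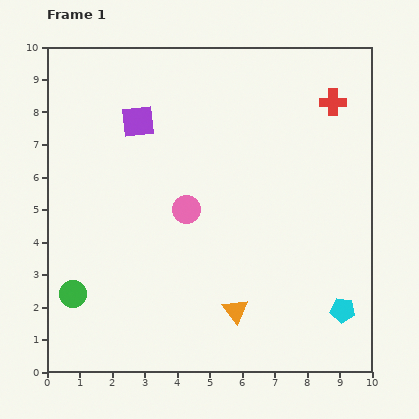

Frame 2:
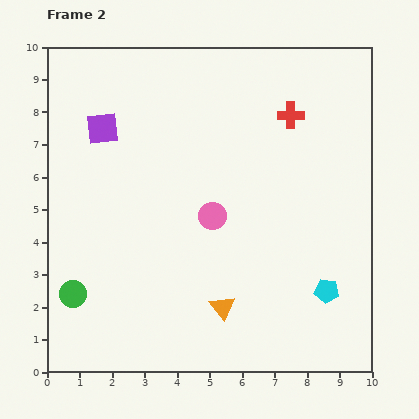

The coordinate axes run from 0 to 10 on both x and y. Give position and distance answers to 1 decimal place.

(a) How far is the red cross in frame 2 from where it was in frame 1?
1.4

The red cross moved from (8.8, 8.3) to (7.5, 7.9), a distance of √(1.3² + 0.4²) ≈ 1.4.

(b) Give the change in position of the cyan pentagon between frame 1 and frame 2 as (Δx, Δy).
(-0.5, 0.6)

The cyan pentagon was at (9.1, 1.9) in frame 1 and (8.6, 2.5) in frame 2.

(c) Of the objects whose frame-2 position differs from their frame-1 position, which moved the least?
the orange triangle

(moved 0.4)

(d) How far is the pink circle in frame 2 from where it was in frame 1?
0.8

The pink circle moved from (4.3, 5.0) to (5.1, 4.8), a distance of √(0.8² + 0.2²) ≈ 0.8.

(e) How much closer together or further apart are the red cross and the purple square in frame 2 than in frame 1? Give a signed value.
-0.2

Distance in frame 1: 6.0. Distance in frame 2: 5.8.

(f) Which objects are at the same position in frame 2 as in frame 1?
the green circle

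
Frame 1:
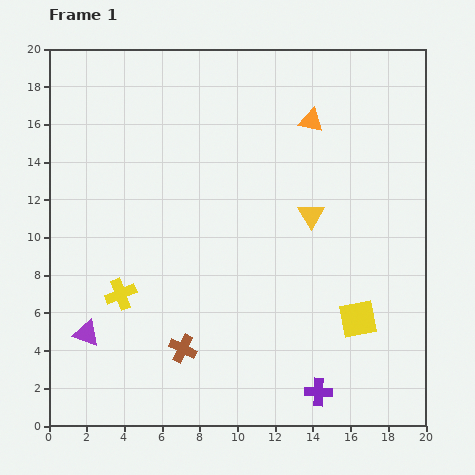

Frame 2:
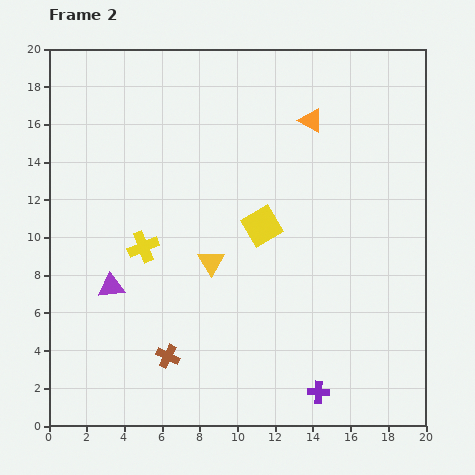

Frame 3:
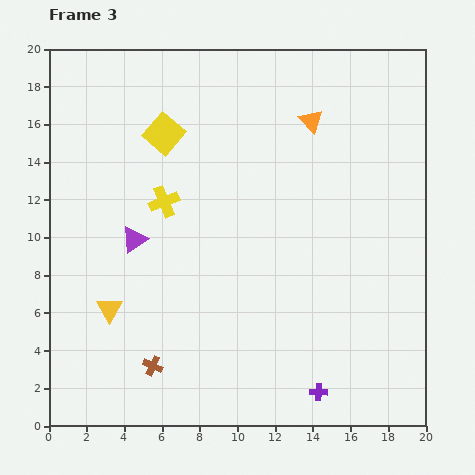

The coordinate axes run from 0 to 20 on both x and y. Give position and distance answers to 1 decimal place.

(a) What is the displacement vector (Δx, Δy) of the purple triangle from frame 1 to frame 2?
(1.3, 2.5)

The purple triangle was at (2.0, 4.9) in frame 1 and (3.3, 7.4) in frame 2.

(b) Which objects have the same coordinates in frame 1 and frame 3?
the orange triangle, the purple cross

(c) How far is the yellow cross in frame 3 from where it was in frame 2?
2.6

The yellow cross moved from (5.0, 9.5) to (6.1, 11.9), a distance of √(1.1² + 2.4²) ≈ 2.6.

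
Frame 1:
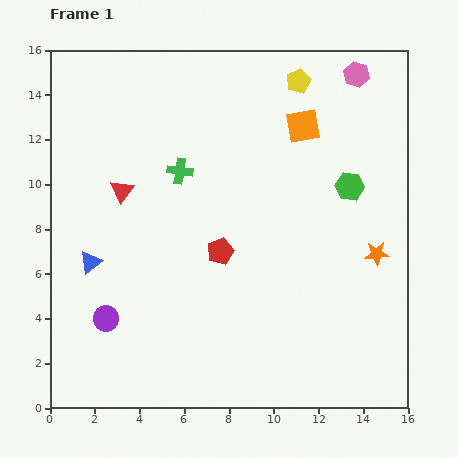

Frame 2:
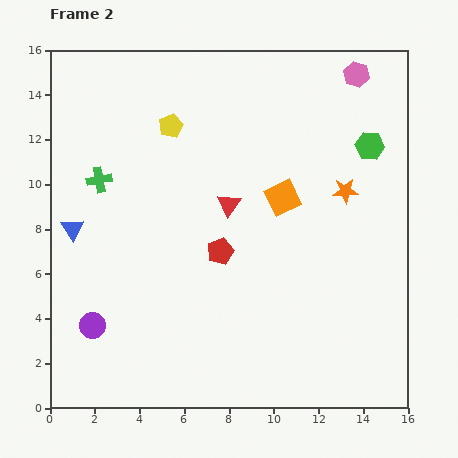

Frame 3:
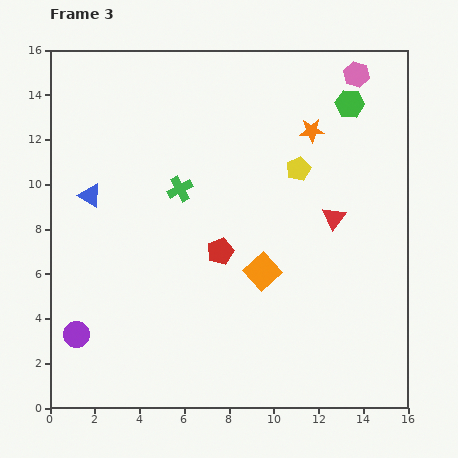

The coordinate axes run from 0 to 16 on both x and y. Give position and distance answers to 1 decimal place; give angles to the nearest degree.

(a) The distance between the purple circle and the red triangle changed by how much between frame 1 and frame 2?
+2.4

Distance in frame 1: 5.7. Distance in frame 2: 8.1.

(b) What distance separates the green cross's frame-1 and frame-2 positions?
3.6

The green cross moved from (5.8, 10.6) to (2.2, 10.2), a distance of √(3.6² + 0.4²) ≈ 3.6.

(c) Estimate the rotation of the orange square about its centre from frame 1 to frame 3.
30° counter-clockwise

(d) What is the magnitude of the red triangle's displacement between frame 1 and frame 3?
9.6

The red triangle moved from (3.2, 9.7) to (12.7, 8.5), a distance of √(9.5² + 1.2²) ≈ 9.6.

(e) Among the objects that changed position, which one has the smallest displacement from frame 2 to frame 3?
the purple circle

(moved 0.8)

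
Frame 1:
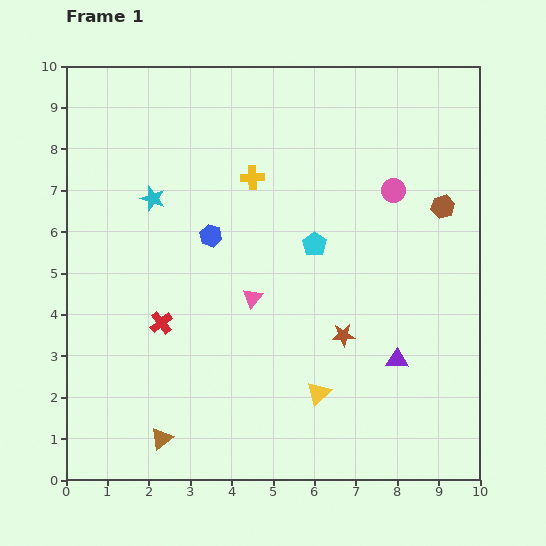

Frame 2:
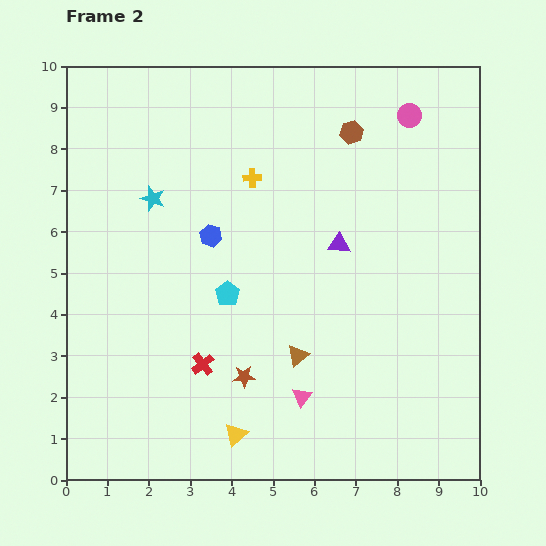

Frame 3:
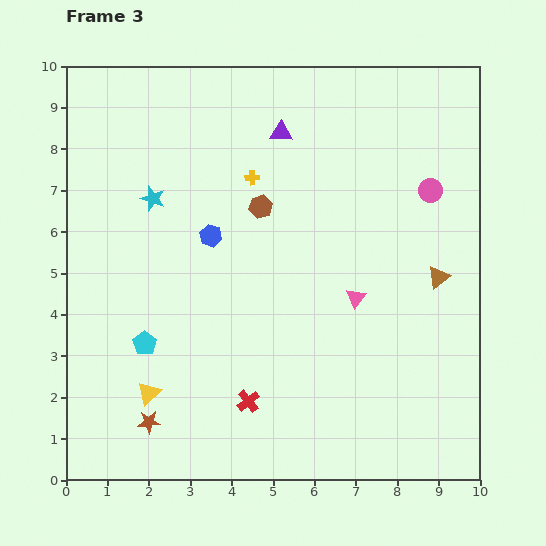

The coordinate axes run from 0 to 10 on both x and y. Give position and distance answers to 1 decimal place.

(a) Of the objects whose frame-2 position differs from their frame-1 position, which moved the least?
the red cross

(moved 1.4)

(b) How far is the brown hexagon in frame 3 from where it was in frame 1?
4.4

The brown hexagon moved from (9.1, 6.6) to (4.7, 6.6), a distance of √(4.4² + 0.0²) ≈ 4.4.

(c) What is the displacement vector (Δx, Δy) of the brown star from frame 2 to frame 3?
(-2.3, -1.1)

The brown star was at (4.3, 2.5) in frame 2 and (2.0, 1.4) in frame 3.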